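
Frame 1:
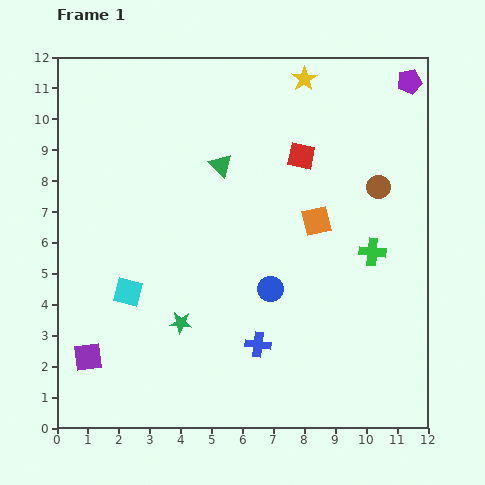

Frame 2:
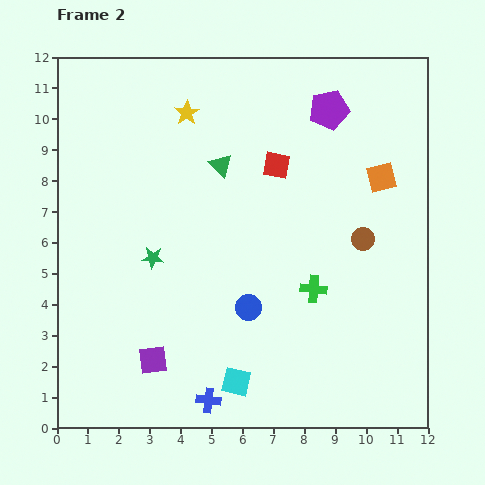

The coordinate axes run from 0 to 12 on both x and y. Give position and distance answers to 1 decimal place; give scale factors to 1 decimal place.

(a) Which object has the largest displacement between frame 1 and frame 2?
the cyan square

(moved 4.5; next 4.0)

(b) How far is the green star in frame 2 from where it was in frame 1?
2.3

The green star moved from (4.0, 3.4) to (3.1, 5.5), a distance of √(0.9² + 2.1²) ≈ 2.3.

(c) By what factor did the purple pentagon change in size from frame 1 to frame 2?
1.6×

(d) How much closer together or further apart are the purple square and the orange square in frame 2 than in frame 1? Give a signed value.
+0.9

Distance in frame 1: 8.6. Distance in frame 2: 9.5.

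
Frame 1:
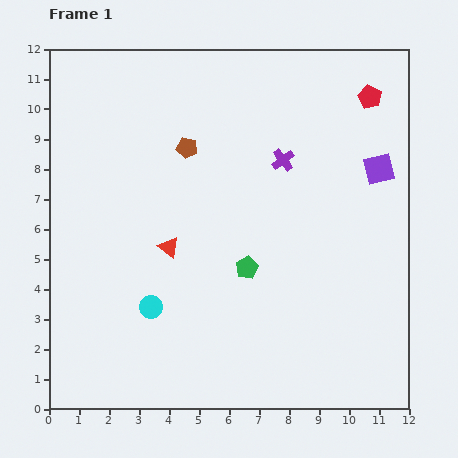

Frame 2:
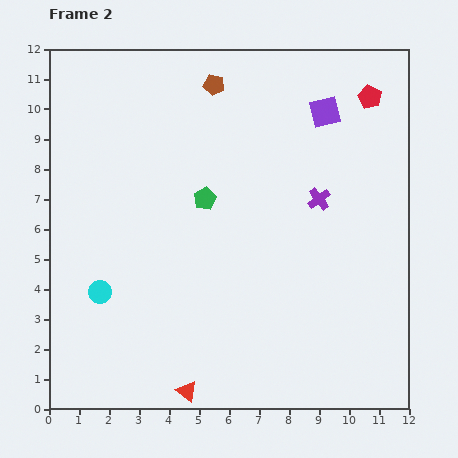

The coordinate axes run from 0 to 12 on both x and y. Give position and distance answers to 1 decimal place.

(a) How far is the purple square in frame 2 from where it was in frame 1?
2.6

The purple square moved from (11.0, 8.0) to (9.2, 9.9), a distance of √(1.8² + 1.9²) ≈ 2.6.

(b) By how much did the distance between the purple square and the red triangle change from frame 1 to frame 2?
+2.9

Distance in frame 1: 7.5. Distance in frame 2: 10.4.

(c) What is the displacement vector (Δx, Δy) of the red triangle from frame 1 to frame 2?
(0.6, -4.8)

The red triangle was at (4.0, 5.4) in frame 1 and (4.6, 0.6) in frame 2.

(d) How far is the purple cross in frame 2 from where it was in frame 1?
1.8

The purple cross moved from (7.8, 8.3) to (9.0, 7.0), a distance of √(1.2² + 1.3²) ≈ 1.8.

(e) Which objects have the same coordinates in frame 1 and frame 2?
the red pentagon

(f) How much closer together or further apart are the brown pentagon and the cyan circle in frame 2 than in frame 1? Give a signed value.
+2.5

Distance in frame 1: 5.4. Distance in frame 2: 7.9.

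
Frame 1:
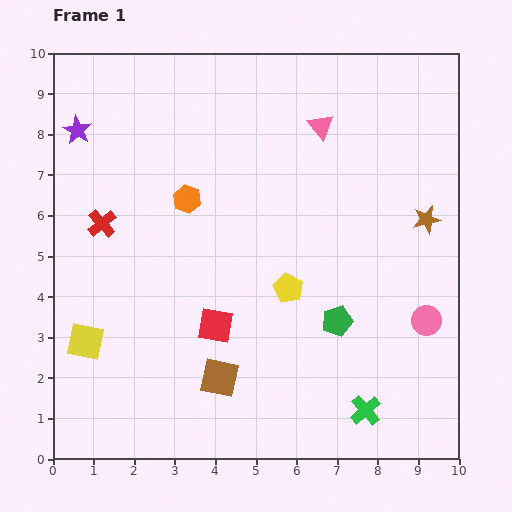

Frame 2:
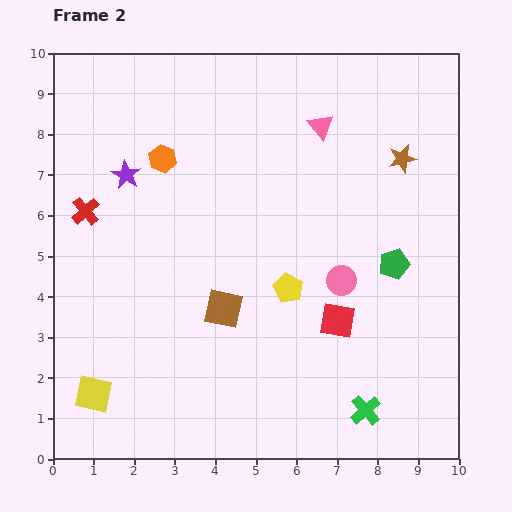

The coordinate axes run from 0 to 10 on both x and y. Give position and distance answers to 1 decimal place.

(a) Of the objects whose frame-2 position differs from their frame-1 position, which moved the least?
the red cross

(moved 0.5)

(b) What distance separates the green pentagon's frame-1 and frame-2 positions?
2.0

The green pentagon moved from (7.0, 3.4) to (8.4, 4.8), a distance of √(1.4² + 1.4²) ≈ 2.0.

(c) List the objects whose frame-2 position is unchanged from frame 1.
the yellow pentagon, the green cross, the pink triangle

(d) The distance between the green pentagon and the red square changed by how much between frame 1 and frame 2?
-1.0

Distance in frame 1: 3.0. Distance in frame 2: 2.0.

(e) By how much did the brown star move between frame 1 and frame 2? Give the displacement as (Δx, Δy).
(-0.6, 1.5)

The brown star was at (9.2, 5.9) in frame 1 and (8.6, 7.4) in frame 2.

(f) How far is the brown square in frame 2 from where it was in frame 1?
1.7

The brown square moved from (4.1, 2.0) to (4.2, 3.7), a distance of √(0.1² + 1.7²) ≈ 1.7.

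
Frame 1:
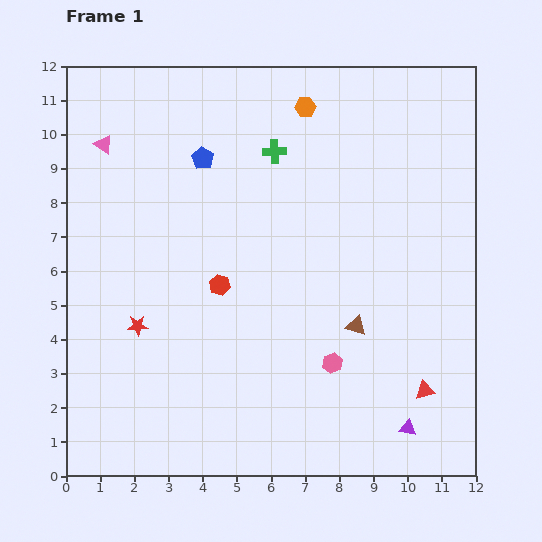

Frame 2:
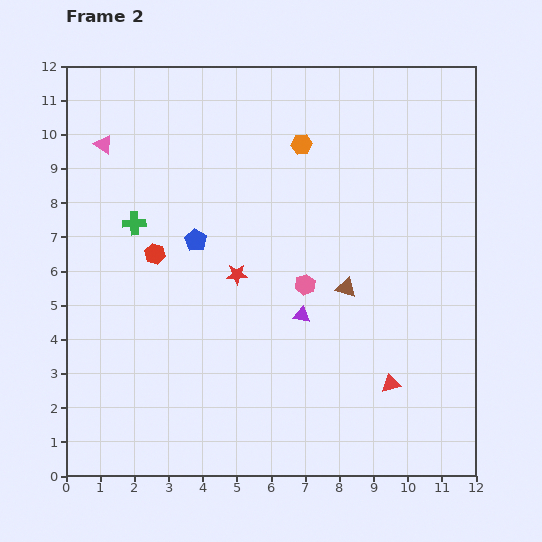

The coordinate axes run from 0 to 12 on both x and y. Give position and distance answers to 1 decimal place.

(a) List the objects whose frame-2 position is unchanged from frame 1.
the pink triangle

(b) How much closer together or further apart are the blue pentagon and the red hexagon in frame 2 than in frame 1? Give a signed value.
-2.4

Distance in frame 1: 3.7. Distance in frame 2: 1.3.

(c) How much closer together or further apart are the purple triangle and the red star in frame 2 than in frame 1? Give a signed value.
-6.3

Distance in frame 1: 8.5. Distance in frame 2: 2.2.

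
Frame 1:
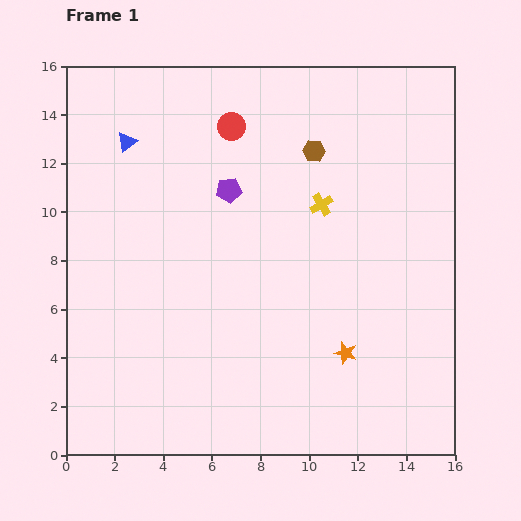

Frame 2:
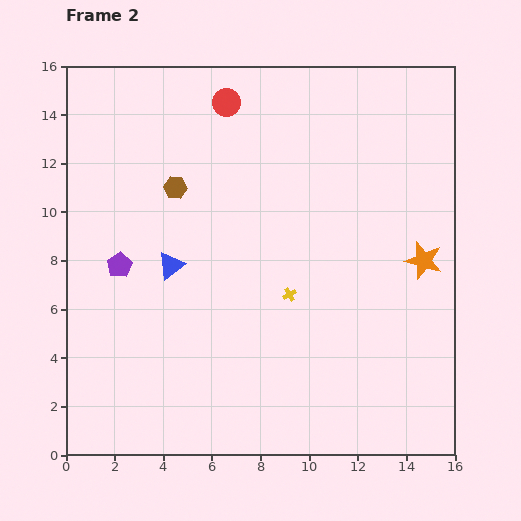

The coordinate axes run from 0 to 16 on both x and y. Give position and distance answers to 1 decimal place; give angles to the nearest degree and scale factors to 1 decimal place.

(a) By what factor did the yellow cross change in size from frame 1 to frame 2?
0.6×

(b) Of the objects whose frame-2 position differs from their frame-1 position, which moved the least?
the red circle

(moved 1.0)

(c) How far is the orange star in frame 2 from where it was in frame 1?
5.0

The orange star moved from (11.5, 4.2) to (14.7, 8.0), a distance of √(3.2² + 3.8²) ≈ 5.0.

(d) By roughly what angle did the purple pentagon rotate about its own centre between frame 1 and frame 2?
24° counter-clockwise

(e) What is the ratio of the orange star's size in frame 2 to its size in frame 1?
1.7×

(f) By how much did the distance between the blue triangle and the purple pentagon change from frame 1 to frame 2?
-2.6

Distance in frame 1: 4.7. Distance in frame 2: 2.1.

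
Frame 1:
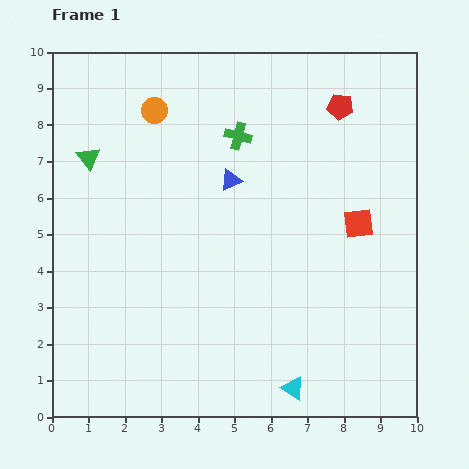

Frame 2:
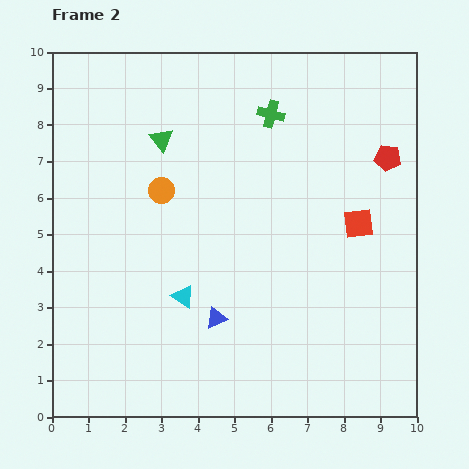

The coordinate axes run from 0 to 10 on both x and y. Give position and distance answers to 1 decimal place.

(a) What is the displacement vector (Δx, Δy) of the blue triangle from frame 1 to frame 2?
(-0.4, -3.8)

The blue triangle was at (4.9, 6.5) in frame 1 and (4.5, 2.7) in frame 2.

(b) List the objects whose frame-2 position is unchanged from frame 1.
the red square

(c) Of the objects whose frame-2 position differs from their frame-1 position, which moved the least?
the green cross

(moved 1.1)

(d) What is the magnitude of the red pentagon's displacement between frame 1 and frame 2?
1.9

The red pentagon moved from (7.9, 8.5) to (9.2, 7.1), a distance of √(1.3² + 1.4²) ≈ 1.9.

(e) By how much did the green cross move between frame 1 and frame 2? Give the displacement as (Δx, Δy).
(0.9, 0.6)

The green cross was at (5.1, 7.7) in frame 1 and (6.0, 8.3) in frame 2.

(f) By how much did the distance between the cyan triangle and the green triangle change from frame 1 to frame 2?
-4.1

Distance in frame 1: 8.4. Distance in frame 2: 4.3.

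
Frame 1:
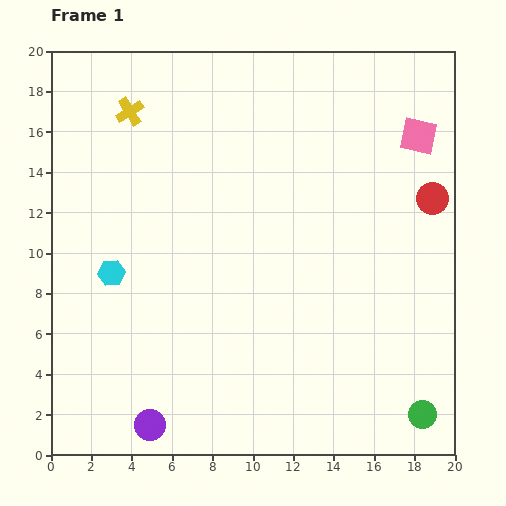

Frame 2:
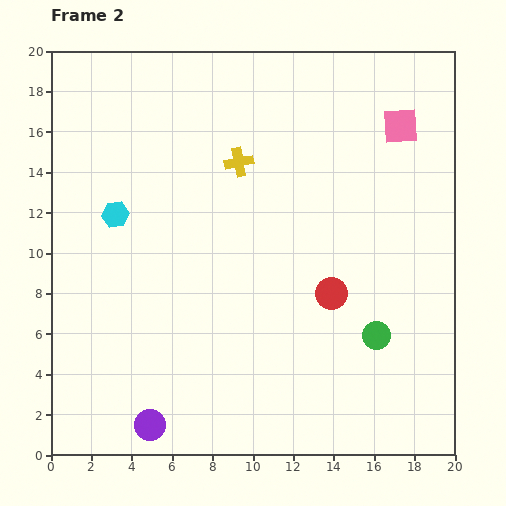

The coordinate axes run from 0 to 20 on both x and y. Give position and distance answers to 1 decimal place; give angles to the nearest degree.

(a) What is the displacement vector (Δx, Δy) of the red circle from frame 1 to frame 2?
(-5.0, -4.7)

The red circle was at (18.9, 12.7) in frame 1 and (13.9, 8.0) in frame 2.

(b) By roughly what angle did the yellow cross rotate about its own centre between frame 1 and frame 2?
21° clockwise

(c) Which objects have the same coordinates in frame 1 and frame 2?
the purple circle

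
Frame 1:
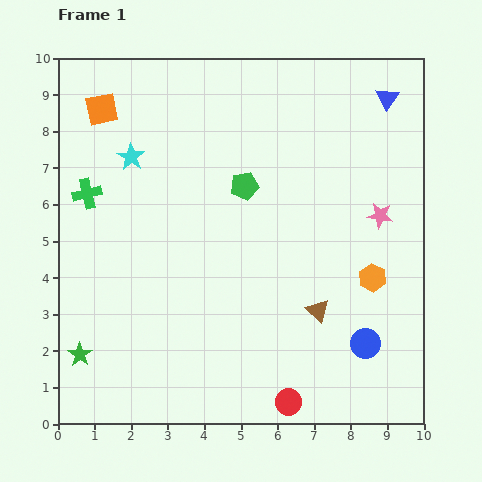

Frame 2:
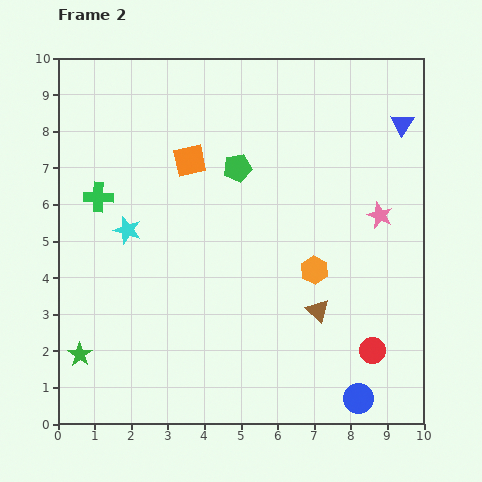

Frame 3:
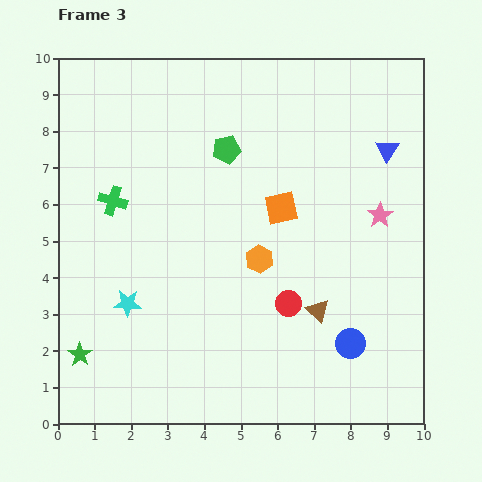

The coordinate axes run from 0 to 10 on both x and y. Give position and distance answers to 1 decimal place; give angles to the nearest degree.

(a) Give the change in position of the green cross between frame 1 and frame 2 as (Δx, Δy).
(0.3, -0.1)

The green cross was at (0.8, 6.3) in frame 1 and (1.1, 6.2) in frame 2.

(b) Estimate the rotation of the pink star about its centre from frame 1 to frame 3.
31° clockwise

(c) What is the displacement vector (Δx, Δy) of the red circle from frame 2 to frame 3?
(-2.3, 1.3)

The red circle was at (8.6, 2.0) in frame 2 and (6.3, 3.3) in frame 3.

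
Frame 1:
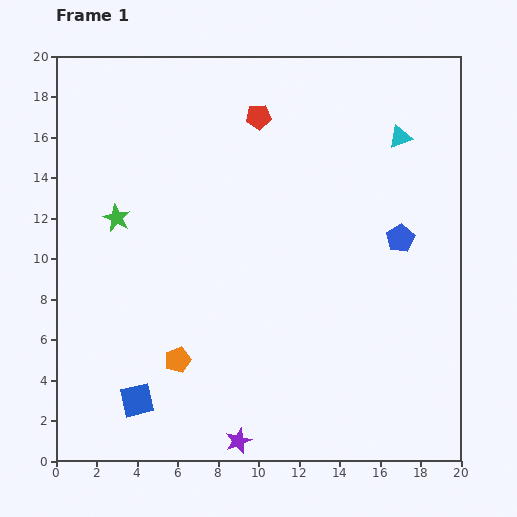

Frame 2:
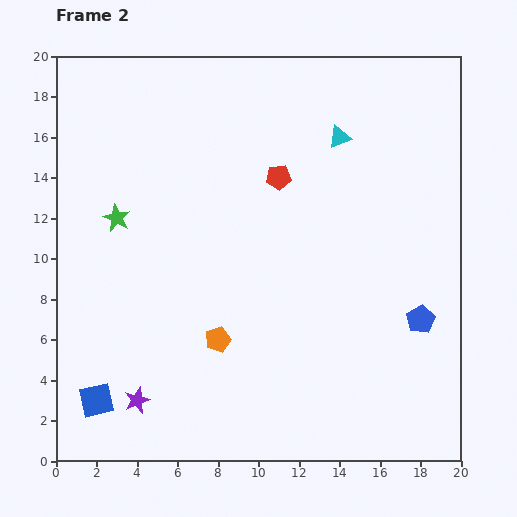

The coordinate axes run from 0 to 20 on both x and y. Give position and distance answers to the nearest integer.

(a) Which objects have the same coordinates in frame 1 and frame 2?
the green star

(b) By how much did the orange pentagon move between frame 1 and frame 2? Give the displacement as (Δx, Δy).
(2, 1)

The orange pentagon was at (6, 5) in frame 1 and (8, 6) in frame 2.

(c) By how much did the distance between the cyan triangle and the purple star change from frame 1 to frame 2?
-1

Distance in frame 1: 17. Distance in frame 2: 16.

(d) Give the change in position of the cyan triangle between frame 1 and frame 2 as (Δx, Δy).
(-3, 0)

The cyan triangle was at (17, 16) in frame 1 and (14, 16) in frame 2.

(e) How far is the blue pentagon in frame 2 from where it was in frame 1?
4

The blue pentagon moved from (17, 11) to (18, 7), a distance of √(1² + 4²) ≈ 4.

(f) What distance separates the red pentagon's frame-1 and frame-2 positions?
3

The red pentagon moved from (10, 17) to (11, 14), a distance of √(1² + 3²) ≈ 3.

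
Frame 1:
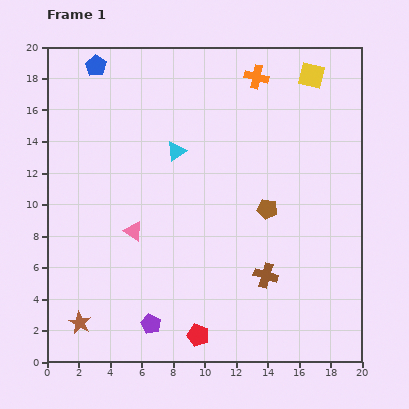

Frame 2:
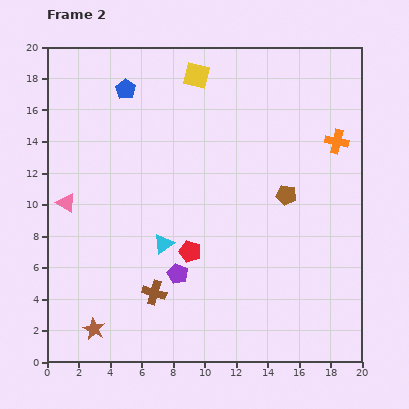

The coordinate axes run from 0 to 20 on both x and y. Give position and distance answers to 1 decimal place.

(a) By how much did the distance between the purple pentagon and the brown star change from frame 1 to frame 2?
+1.9

Distance in frame 1: 4.5. Distance in frame 2: 6.4.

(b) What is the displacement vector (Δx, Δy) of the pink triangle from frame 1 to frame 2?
(-4.3, 1.8)

The pink triangle was at (5.5, 8.3) in frame 1 and (1.2, 10.1) in frame 2.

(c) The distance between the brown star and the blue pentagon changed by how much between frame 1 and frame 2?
-1.0

Distance in frame 1: 16.3. Distance in frame 2: 15.3.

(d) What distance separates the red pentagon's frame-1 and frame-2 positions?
5.3

The red pentagon moved from (9.6, 1.7) to (9.1, 7.0), a distance of √(0.5² + 5.3²) ≈ 5.3.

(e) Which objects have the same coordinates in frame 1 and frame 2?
none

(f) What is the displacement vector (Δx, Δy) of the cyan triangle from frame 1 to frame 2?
(-0.8, -5.9)

The cyan triangle was at (8.2, 13.4) in frame 1 and (7.4, 7.5) in frame 2.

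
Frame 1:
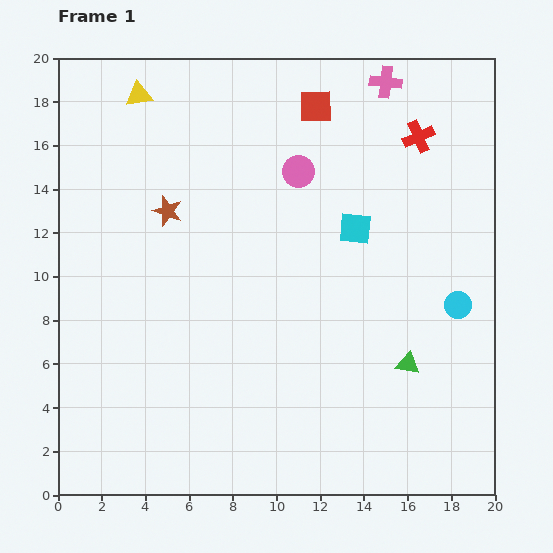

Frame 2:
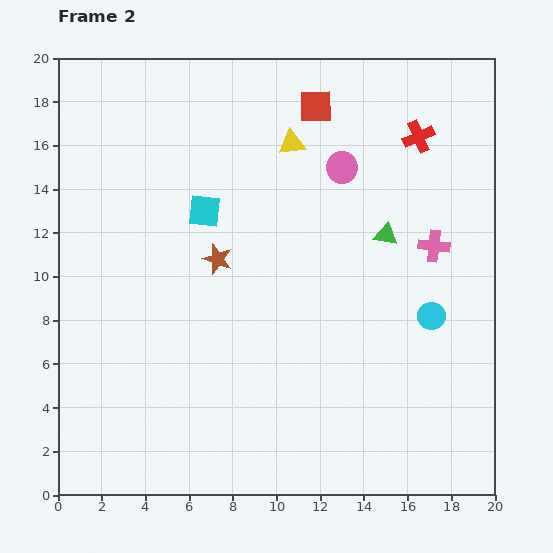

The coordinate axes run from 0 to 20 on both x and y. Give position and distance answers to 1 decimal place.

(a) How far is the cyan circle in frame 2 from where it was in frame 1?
1.3

The cyan circle moved from (18.3, 8.7) to (17.1, 8.2), a distance of √(1.2² + 0.5²) ≈ 1.3.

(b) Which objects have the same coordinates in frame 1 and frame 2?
the red cross, the red square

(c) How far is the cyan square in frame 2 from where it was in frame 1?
6.9

The cyan square moved from (13.6, 12.2) to (6.7, 13.0), a distance of √(6.9² + 0.8²) ≈ 6.9.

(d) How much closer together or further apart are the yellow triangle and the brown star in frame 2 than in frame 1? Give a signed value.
+0.8

Distance in frame 1: 5.5. Distance in frame 2: 6.3.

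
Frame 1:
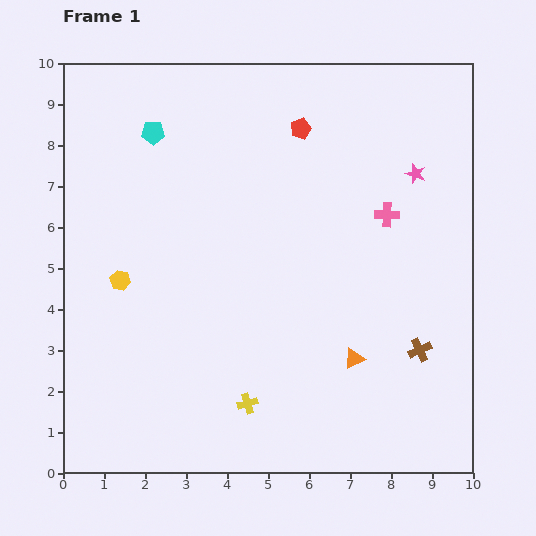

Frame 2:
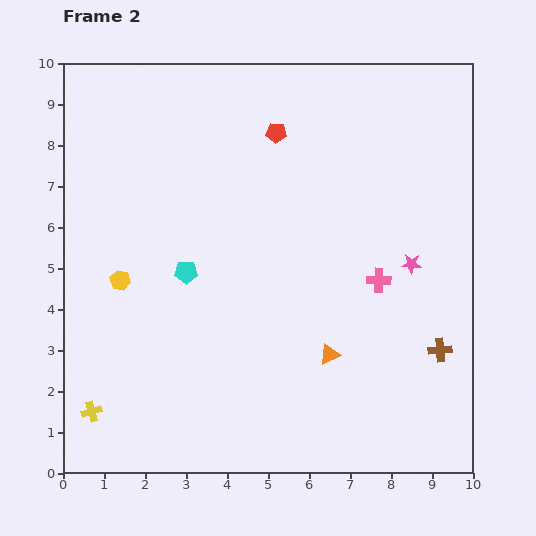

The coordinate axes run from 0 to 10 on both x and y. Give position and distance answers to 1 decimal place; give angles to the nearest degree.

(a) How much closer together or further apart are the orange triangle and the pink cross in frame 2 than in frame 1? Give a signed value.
-1.4

Distance in frame 1: 3.6. Distance in frame 2: 2.2.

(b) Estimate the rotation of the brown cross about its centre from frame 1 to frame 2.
19° clockwise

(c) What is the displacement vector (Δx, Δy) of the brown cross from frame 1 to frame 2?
(0.5, 0.0)

The brown cross was at (8.7, 3.0) in frame 1 and (9.2, 3.0) in frame 2.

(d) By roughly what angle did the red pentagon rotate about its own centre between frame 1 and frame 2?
25° clockwise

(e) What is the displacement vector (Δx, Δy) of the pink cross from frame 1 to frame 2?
(-0.2, -1.6)

The pink cross was at (7.9, 6.3) in frame 1 and (7.7, 4.7) in frame 2.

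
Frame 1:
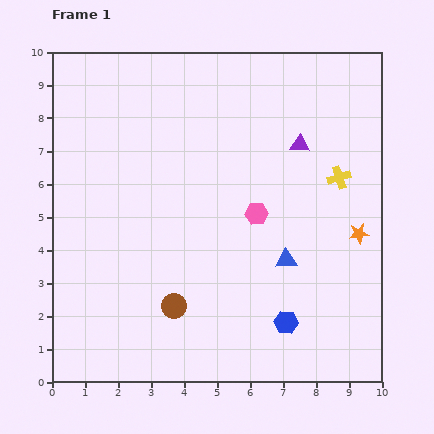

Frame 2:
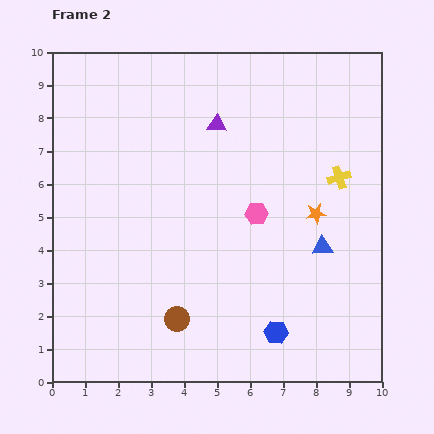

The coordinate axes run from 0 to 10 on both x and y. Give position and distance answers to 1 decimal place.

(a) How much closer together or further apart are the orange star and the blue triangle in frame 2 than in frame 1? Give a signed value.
-1.3

Distance in frame 1: 2.3. Distance in frame 2: 1.0.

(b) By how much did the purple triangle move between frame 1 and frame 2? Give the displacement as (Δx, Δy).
(-2.5, 0.6)

The purple triangle was at (7.5, 7.2) in frame 1 and (5.0, 7.8) in frame 2.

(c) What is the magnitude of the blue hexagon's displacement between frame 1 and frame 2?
0.4

The blue hexagon moved from (7.1, 1.8) to (6.8, 1.5), a distance of √(0.3² + 0.3²) ≈ 0.4.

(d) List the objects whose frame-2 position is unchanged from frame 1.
the yellow cross, the pink hexagon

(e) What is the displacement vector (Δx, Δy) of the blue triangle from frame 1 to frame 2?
(1.1, 0.4)

The blue triangle was at (7.1, 3.7) in frame 1 and (8.2, 4.1) in frame 2.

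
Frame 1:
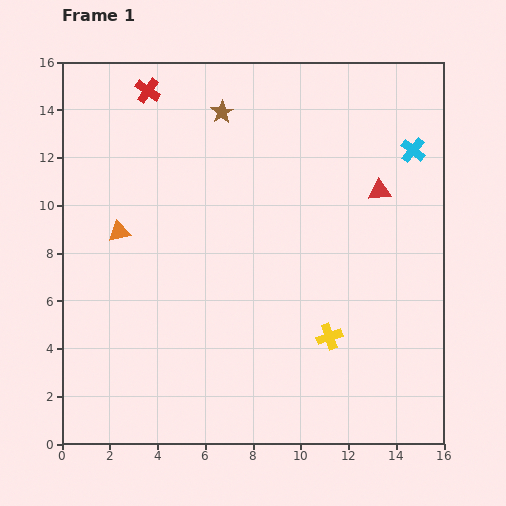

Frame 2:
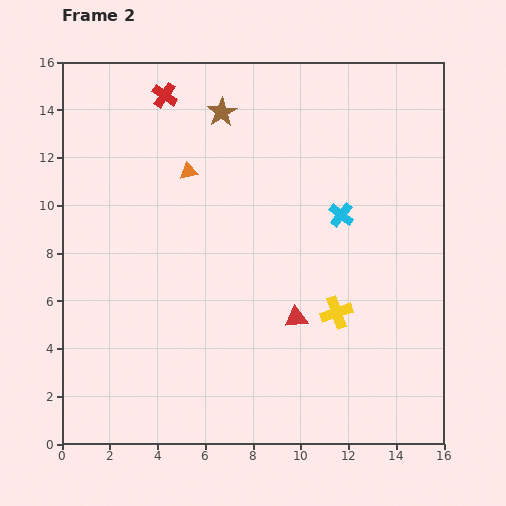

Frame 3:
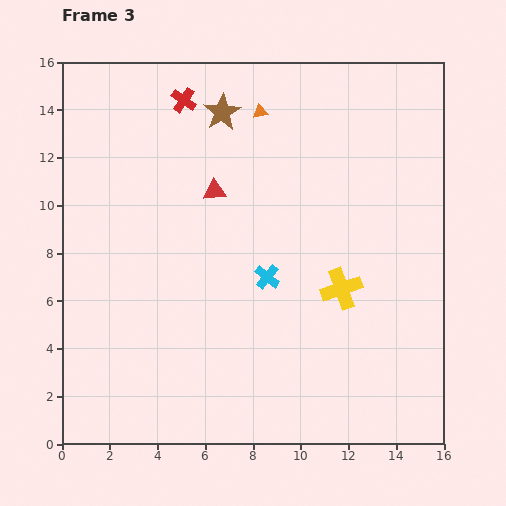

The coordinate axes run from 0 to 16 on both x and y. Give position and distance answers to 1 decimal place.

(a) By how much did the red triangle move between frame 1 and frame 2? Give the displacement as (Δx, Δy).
(-3.5, -5.3)

The red triangle was at (13.3, 10.6) in frame 1 and (9.8, 5.3) in frame 2.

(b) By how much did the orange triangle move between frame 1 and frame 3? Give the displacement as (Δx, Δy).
(5.9, 5.0)

The orange triangle was at (2.4, 8.9) in frame 1 and (8.3, 13.9) in frame 3.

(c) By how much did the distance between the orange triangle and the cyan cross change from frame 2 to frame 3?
+0.3

Distance in frame 2: 6.6. Distance in frame 3: 6.9.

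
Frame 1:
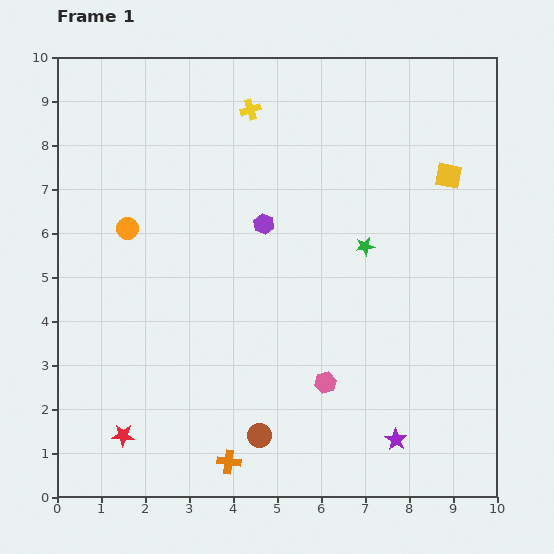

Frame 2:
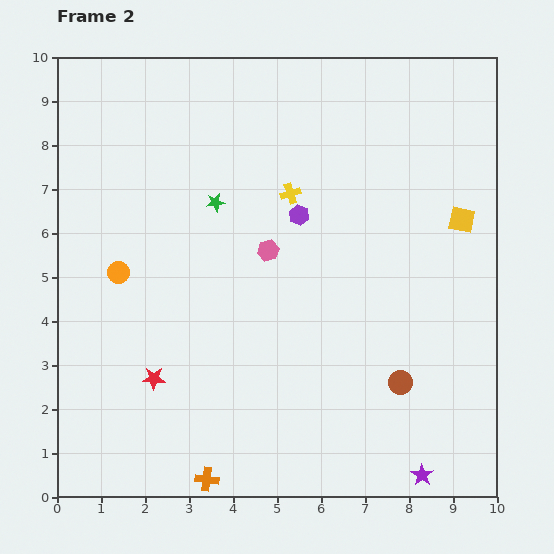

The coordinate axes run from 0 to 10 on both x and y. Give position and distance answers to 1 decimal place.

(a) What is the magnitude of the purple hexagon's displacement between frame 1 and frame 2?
0.8

The purple hexagon moved from (4.7, 6.2) to (5.5, 6.4), a distance of √(0.8² + 0.2²) ≈ 0.8.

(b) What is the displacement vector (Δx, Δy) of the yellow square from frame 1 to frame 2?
(0.3, -1.0)

The yellow square was at (8.9, 7.3) in frame 1 and (9.2, 6.3) in frame 2.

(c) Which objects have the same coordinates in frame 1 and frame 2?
none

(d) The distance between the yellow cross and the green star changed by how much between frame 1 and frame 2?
-2.3

Distance in frame 1: 4.0. Distance in frame 2: 1.7.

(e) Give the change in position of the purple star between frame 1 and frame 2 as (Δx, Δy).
(0.6, -0.8)

The purple star was at (7.7, 1.3) in frame 1 and (8.3, 0.5) in frame 2.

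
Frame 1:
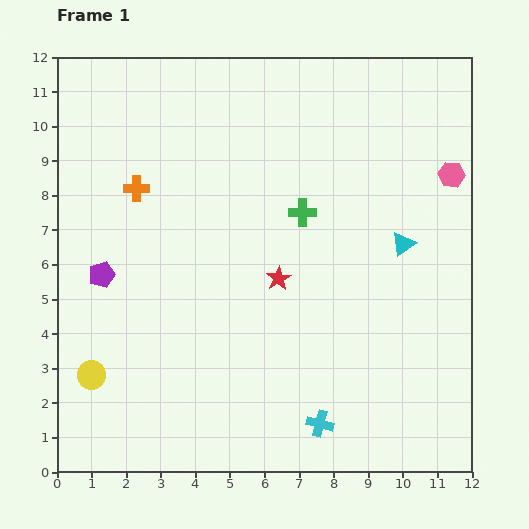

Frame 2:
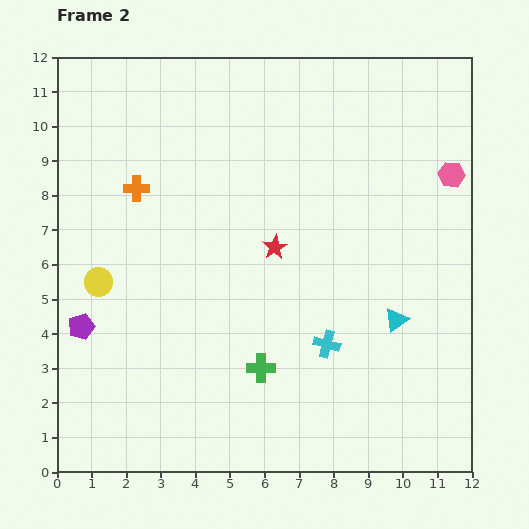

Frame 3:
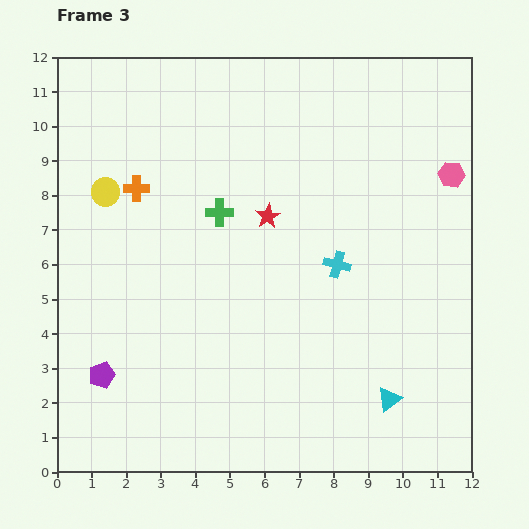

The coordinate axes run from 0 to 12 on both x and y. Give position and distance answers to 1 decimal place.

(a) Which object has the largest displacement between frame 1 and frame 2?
the green cross

(moved 4.7; next 2.7)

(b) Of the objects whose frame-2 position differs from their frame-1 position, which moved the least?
the red star

(moved 0.9)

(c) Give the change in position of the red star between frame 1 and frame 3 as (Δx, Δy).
(-0.3, 1.8)

The red star was at (6.4, 5.6) in frame 1 and (6.1, 7.4) in frame 3.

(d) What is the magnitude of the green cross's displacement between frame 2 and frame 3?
4.7

The green cross moved from (5.9, 3.0) to (4.7, 7.5), a distance of √(1.2² + 4.5²) ≈ 4.7.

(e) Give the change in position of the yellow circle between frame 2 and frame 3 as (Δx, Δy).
(0.2, 2.6)

The yellow circle was at (1.2, 5.5) in frame 2 and (1.4, 8.1) in frame 3.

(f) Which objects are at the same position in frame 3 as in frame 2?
the pink hexagon, the orange cross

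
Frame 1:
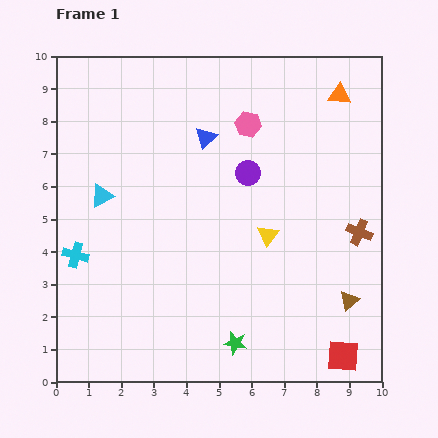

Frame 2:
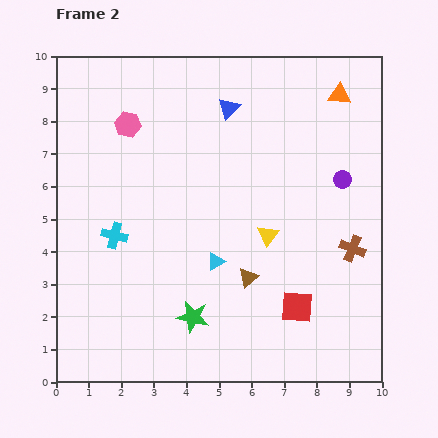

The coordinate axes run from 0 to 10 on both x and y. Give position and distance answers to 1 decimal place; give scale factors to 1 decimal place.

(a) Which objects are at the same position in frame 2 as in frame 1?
the yellow triangle, the orange triangle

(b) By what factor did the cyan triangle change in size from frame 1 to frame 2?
0.7×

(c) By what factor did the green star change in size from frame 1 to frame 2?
1.4×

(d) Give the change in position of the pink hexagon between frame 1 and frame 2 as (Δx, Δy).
(-3.7, 0.0)

The pink hexagon was at (5.9, 7.9) in frame 1 and (2.2, 7.9) in frame 2.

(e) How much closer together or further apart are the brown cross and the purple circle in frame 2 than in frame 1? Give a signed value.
-1.7

Distance in frame 1: 3.8. Distance in frame 2: 2.1.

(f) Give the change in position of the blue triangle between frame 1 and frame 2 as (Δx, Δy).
(0.7, 0.9)

The blue triangle was at (4.6, 7.5) in frame 1 and (5.3, 8.4) in frame 2.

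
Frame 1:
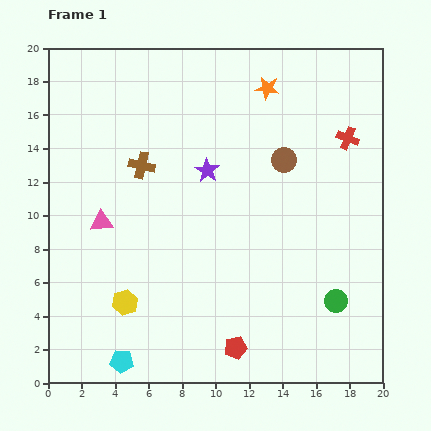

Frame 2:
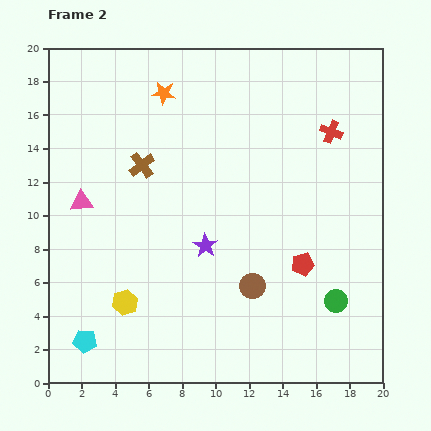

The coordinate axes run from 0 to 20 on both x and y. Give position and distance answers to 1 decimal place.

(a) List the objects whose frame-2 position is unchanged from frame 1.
the green circle, the brown cross, the yellow hexagon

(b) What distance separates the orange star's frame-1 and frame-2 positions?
6.2

The orange star moved from (13.1, 17.6) to (6.9, 17.3), a distance of √(6.2² + 0.3²) ≈ 6.2.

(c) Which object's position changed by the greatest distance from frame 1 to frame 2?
the brown circle

(moved 7.7; next 6.4)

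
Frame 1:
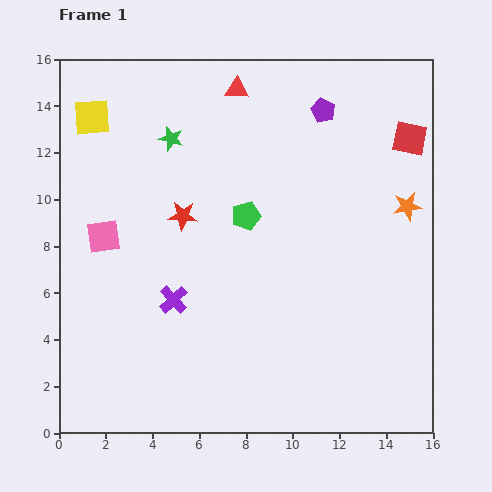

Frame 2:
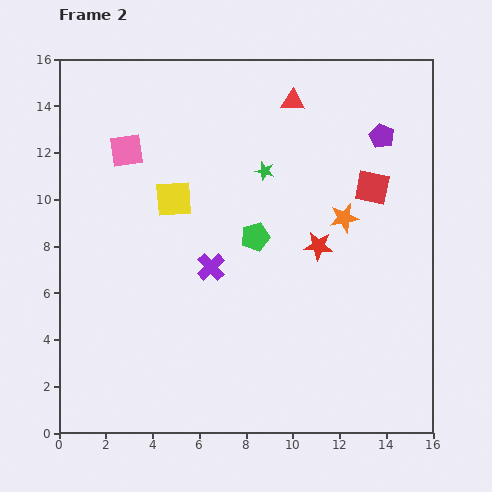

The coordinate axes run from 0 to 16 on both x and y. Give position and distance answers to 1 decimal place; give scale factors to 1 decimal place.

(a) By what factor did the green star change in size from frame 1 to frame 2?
0.8×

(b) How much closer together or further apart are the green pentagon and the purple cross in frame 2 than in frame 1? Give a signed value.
-2.5

Distance in frame 1: 4.8. Distance in frame 2: 2.3.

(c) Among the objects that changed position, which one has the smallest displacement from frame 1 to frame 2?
the green pentagon

(moved 1.0)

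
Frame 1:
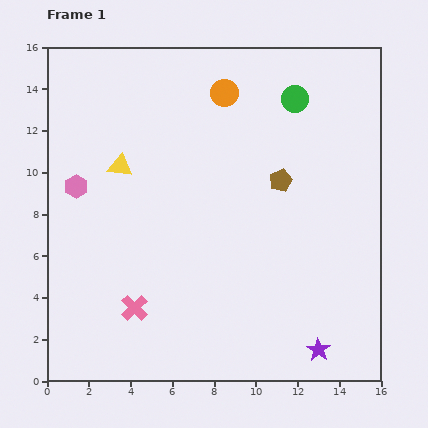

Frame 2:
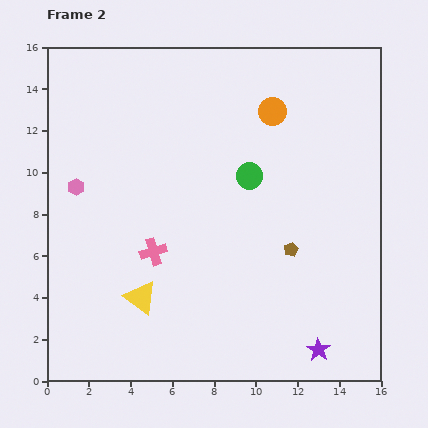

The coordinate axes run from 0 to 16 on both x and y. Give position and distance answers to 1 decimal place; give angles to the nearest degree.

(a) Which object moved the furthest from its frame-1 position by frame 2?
the yellow triangle

(moved 6.4; next 4.3)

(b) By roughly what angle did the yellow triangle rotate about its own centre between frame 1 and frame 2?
28° clockwise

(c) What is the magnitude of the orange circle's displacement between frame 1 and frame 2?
2.5

The orange circle moved from (8.5, 13.8) to (10.8, 12.9), a distance of √(2.3² + 0.9²) ≈ 2.5.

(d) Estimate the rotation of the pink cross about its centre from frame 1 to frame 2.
28° clockwise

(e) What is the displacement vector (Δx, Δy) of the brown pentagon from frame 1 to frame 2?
(0.5, -3.3)

The brown pentagon was at (11.2, 9.6) in frame 1 and (11.7, 6.3) in frame 2.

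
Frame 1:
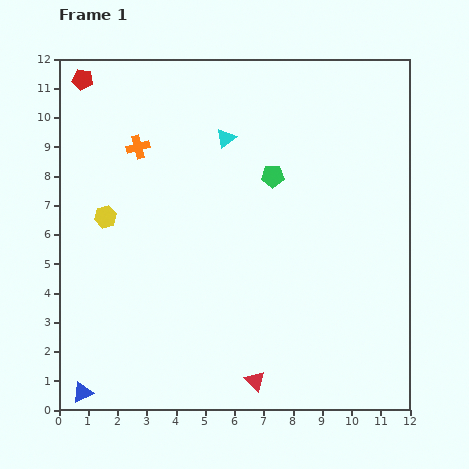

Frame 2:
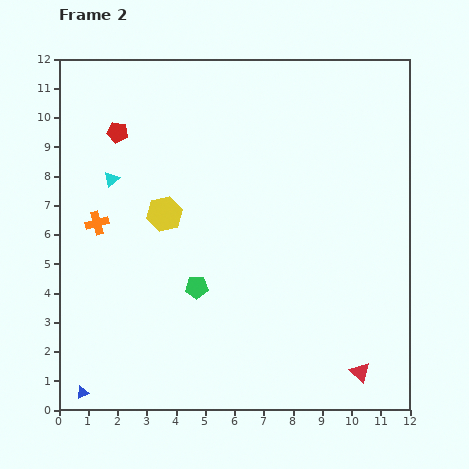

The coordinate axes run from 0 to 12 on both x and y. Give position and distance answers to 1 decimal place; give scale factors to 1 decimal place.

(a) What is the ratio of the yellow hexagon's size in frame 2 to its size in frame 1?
1.6×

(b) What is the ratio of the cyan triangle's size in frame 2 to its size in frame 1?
0.8×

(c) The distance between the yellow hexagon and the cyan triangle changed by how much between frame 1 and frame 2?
-2.7

Distance in frame 1: 4.9. Distance in frame 2: 2.2.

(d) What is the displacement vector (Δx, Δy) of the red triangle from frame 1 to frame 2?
(3.6, 0.3)

The red triangle was at (6.7, 1.0) in frame 1 and (10.3, 1.3) in frame 2.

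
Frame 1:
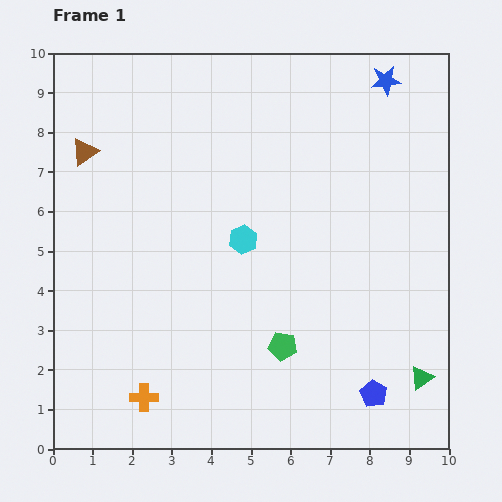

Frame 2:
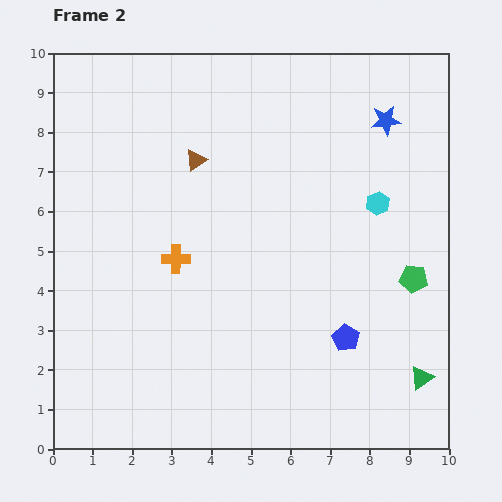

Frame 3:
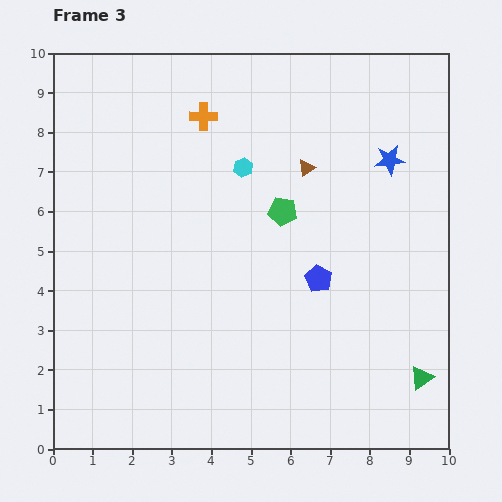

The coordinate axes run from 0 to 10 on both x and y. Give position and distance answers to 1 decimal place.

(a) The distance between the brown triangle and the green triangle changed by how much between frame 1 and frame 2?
-2.3

Distance in frame 1: 10.2. Distance in frame 2: 7.9.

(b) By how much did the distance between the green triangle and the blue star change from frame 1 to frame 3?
-2.0

Distance in frame 1: 7.6. Distance in frame 3: 5.6.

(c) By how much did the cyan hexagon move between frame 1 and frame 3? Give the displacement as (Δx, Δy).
(0.0, 1.8)

The cyan hexagon was at (4.8, 5.3) in frame 1 and (4.8, 7.1) in frame 3.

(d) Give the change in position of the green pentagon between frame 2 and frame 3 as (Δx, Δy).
(-3.3, 1.7)

The green pentagon was at (9.1, 4.3) in frame 2 and (5.8, 6.0) in frame 3.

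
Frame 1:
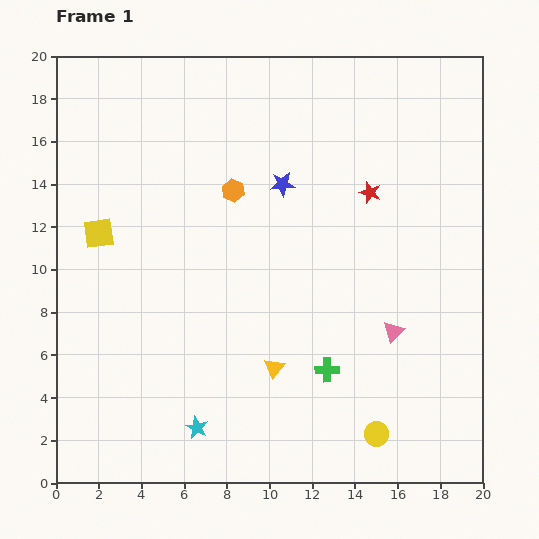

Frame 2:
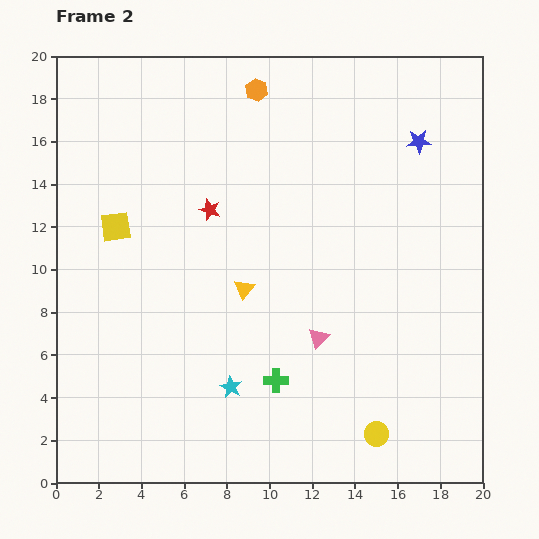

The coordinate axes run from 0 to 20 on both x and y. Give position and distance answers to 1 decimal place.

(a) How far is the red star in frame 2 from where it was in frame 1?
7.5

The red star moved from (14.7, 13.6) to (7.2, 12.8), a distance of √(7.5² + 0.8²) ≈ 7.5.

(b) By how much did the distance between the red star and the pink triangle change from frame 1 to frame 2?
+1.3

Distance in frame 1: 6.6. Distance in frame 2: 7.9.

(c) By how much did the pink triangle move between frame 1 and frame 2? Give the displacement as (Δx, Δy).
(-3.5, -0.3)

The pink triangle was at (15.8, 7.1) in frame 1 and (12.3, 6.8) in frame 2.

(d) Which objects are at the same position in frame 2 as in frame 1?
the yellow circle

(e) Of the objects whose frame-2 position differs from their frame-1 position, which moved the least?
the yellow square

(moved 0.9)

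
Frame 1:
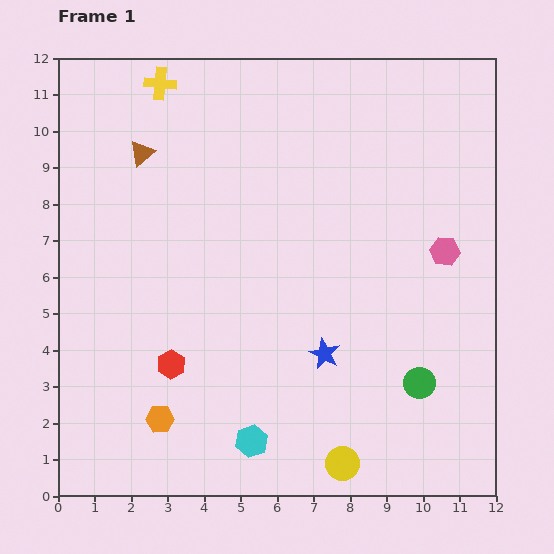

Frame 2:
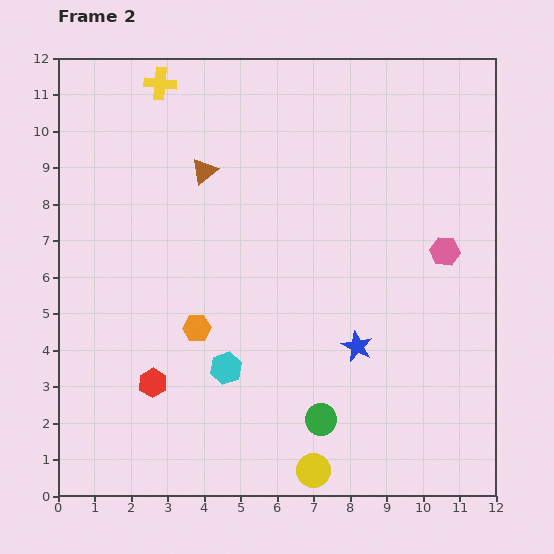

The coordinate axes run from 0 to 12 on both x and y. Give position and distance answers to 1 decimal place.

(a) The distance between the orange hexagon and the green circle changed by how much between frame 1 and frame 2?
-3.0

Distance in frame 1: 7.2. Distance in frame 2: 4.2.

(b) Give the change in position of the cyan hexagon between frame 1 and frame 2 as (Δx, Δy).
(-0.7, 2.0)

The cyan hexagon was at (5.3, 1.5) in frame 1 and (4.6, 3.5) in frame 2.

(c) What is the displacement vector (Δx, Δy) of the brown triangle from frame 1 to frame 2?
(1.7, -0.5)

The brown triangle was at (2.3, 9.4) in frame 1 and (4.0, 8.9) in frame 2.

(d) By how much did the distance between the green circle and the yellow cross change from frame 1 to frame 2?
-0.6

Distance in frame 1: 10.8. Distance in frame 2: 10.2.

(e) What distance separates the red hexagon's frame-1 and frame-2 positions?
0.7

The red hexagon moved from (3.1, 3.6) to (2.6, 3.1), a distance of √(0.5² + 0.5²) ≈ 0.7.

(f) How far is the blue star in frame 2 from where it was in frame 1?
0.9

The blue star moved from (7.3, 3.9) to (8.2, 4.1), a distance of √(0.9² + 0.2²) ≈ 0.9.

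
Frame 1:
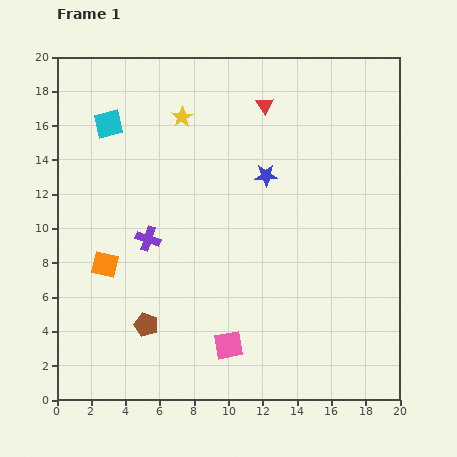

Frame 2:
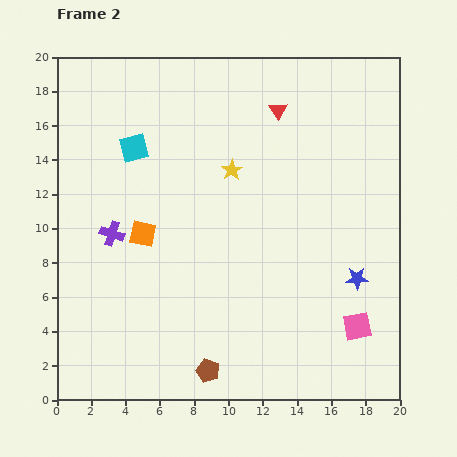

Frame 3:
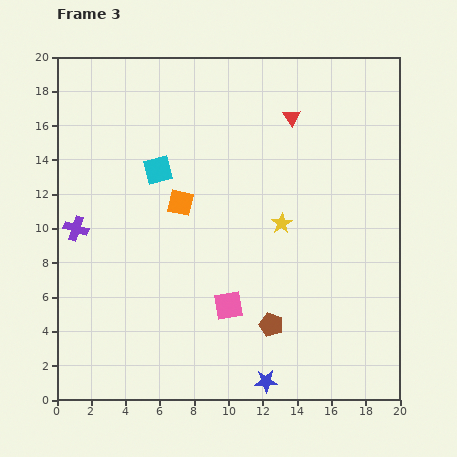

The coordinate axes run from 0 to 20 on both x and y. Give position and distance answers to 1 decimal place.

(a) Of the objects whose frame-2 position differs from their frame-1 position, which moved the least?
the red triangle

(moved 0.9)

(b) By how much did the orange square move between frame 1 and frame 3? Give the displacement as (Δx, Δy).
(4.4, 3.6)

The orange square was at (2.8, 7.9) in frame 1 and (7.2, 11.5) in frame 3.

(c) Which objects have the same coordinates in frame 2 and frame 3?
none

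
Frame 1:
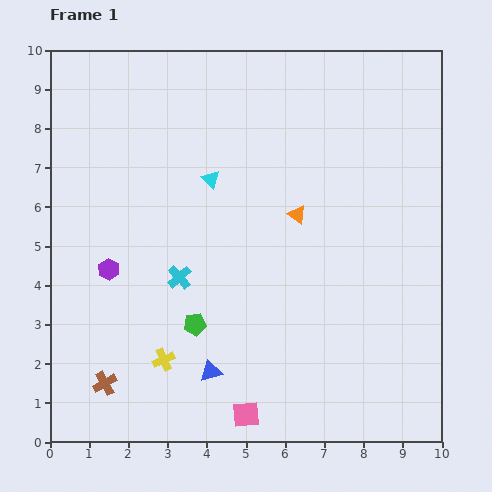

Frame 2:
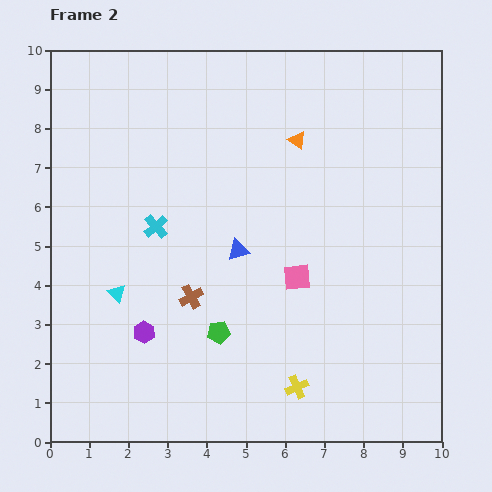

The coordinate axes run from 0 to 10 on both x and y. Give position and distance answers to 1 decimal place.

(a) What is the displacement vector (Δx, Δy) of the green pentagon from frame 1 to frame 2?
(0.6, -0.2)

The green pentagon was at (3.7, 3.0) in frame 1 and (4.3, 2.8) in frame 2.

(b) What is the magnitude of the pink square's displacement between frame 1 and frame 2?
3.7

The pink square moved from (5.0, 0.7) to (6.3, 4.2), a distance of √(1.3² + 3.5²) ≈ 3.7.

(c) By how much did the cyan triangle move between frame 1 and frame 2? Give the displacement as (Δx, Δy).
(-2.4, -2.9)

The cyan triangle was at (4.1, 6.7) in frame 1 and (1.7, 3.8) in frame 2.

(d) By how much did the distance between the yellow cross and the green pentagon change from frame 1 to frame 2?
+1.2

Distance in frame 1: 1.2. Distance in frame 2: 2.4.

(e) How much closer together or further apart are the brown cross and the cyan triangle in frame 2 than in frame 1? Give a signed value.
-4.0

Distance in frame 1: 5.9. Distance in frame 2: 1.9.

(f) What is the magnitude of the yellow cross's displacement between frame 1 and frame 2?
3.5

The yellow cross moved from (2.9, 2.1) to (6.3, 1.4), a distance of √(3.4² + 0.7²) ≈ 3.5.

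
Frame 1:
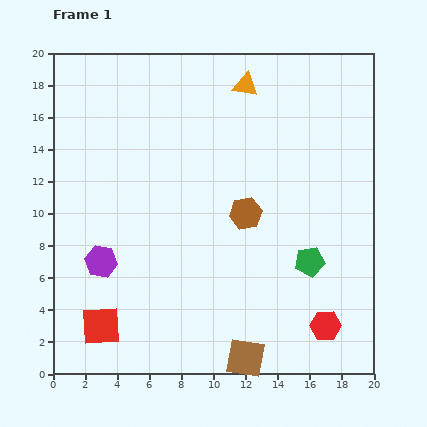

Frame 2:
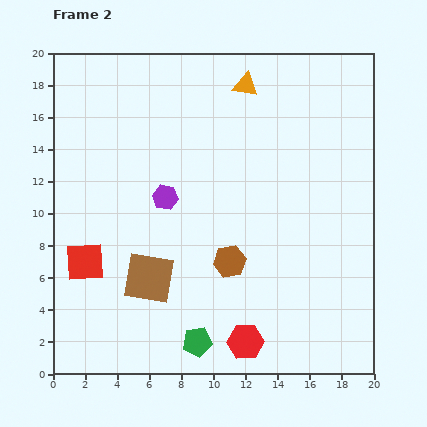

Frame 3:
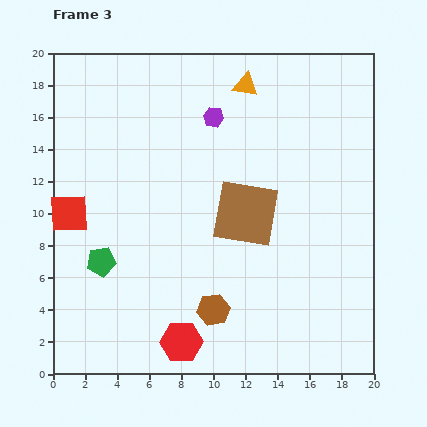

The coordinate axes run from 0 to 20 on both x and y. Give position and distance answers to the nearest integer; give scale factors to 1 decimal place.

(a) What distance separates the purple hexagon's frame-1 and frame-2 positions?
6

The purple hexagon moved from (3, 7) to (7, 11), a distance of √(4² + 4²) ≈ 6.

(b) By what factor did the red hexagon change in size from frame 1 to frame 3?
1.4×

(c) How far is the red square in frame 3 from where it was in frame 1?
7

The red square moved from (3, 3) to (1, 10), a distance of √(2² + 7²) ≈ 7.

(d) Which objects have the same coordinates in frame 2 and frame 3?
the orange triangle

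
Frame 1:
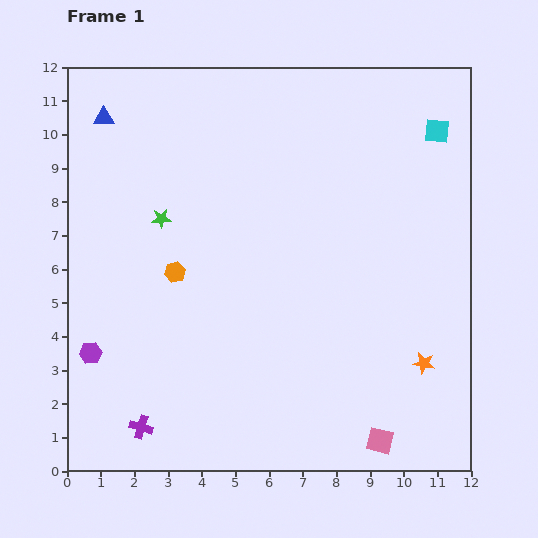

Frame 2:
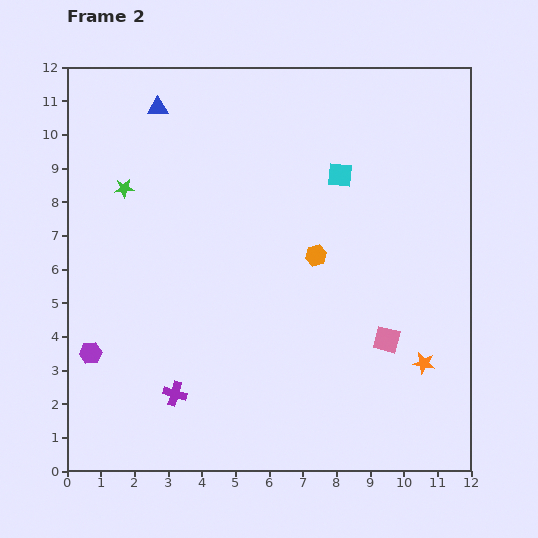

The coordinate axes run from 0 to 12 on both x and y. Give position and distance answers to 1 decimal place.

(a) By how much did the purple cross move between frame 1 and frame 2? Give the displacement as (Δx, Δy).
(1.0, 1.0)

The purple cross was at (2.2, 1.3) in frame 1 and (3.2, 2.3) in frame 2.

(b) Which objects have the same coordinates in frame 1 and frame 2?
the orange star, the purple hexagon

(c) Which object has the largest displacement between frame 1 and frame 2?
the orange hexagon

(moved 4.2; next 3.2)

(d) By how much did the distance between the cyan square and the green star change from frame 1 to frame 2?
-2.2

Distance in frame 1: 8.6. Distance in frame 2: 6.4.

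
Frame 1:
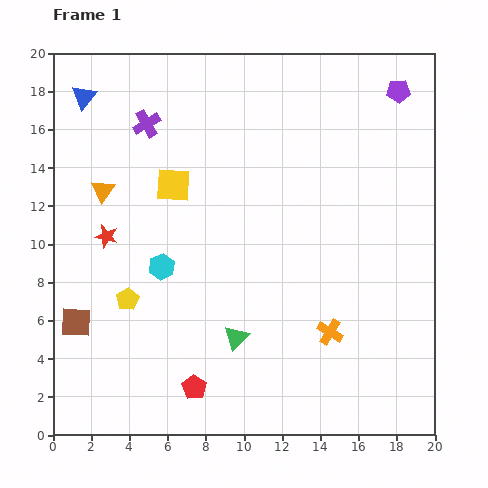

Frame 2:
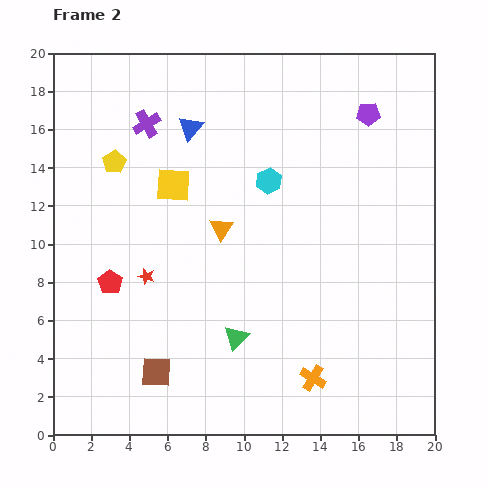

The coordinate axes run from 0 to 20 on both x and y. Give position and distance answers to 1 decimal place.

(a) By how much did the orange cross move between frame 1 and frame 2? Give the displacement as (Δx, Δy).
(-0.9, -2.4)

The orange cross was at (14.5, 5.4) in frame 1 and (13.6, 3.0) in frame 2.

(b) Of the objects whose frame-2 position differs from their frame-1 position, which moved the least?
the purple pentagon

(moved 2.0)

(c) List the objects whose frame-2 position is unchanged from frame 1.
the green triangle, the yellow square, the purple cross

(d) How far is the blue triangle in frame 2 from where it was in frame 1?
5.8

The blue triangle moved from (1.6, 17.7) to (7.2, 16.1), a distance of √(5.6² + 1.6²) ≈ 5.8.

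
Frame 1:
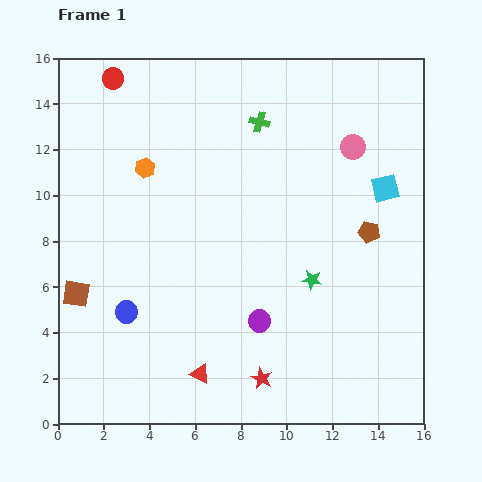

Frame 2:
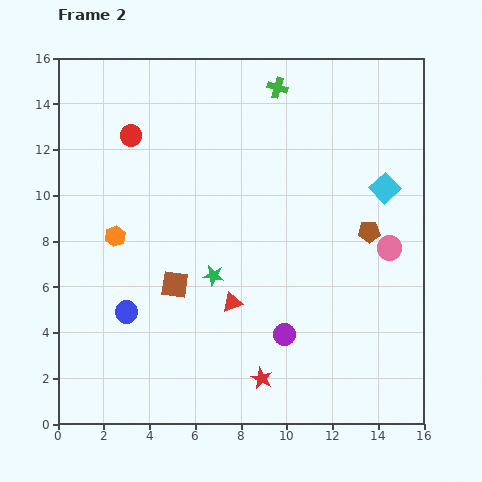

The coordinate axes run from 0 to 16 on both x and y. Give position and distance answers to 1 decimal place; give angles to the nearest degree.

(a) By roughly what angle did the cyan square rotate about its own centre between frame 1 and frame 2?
29° counter-clockwise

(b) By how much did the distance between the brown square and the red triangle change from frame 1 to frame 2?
-3.8

Distance in frame 1: 6.4. Distance in frame 2: 2.6.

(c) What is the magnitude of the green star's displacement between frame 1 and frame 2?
4.3

The green star moved from (11.1, 6.3) to (6.8, 6.5), a distance of √(4.3² + 0.2²) ≈ 4.3.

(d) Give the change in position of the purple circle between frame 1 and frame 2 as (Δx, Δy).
(1.1, -0.6)

The purple circle was at (8.8, 4.5) in frame 1 and (9.9, 3.9) in frame 2.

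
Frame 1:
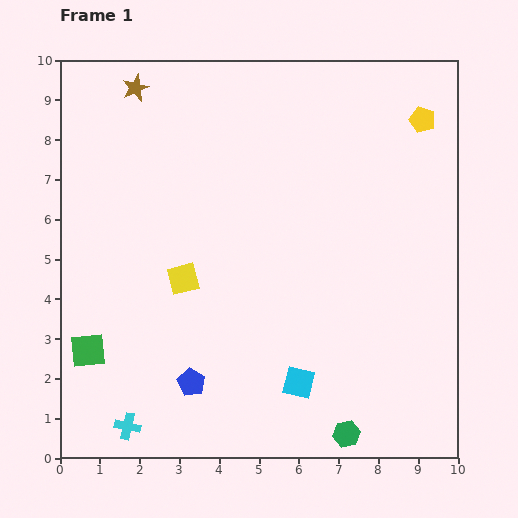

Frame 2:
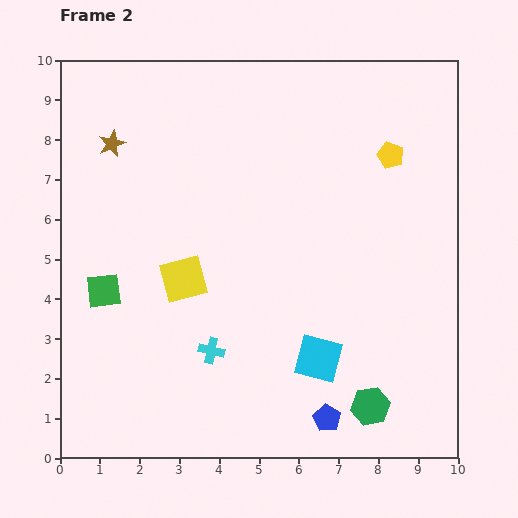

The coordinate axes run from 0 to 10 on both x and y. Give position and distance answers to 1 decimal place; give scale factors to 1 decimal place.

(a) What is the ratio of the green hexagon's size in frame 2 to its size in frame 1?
1.4×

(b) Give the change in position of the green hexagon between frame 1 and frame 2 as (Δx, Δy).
(0.6, 0.7)

The green hexagon was at (7.2, 0.6) in frame 1 and (7.8, 1.3) in frame 2.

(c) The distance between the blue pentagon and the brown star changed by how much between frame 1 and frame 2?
+1.3

Distance in frame 1: 7.5. Distance in frame 2: 8.8.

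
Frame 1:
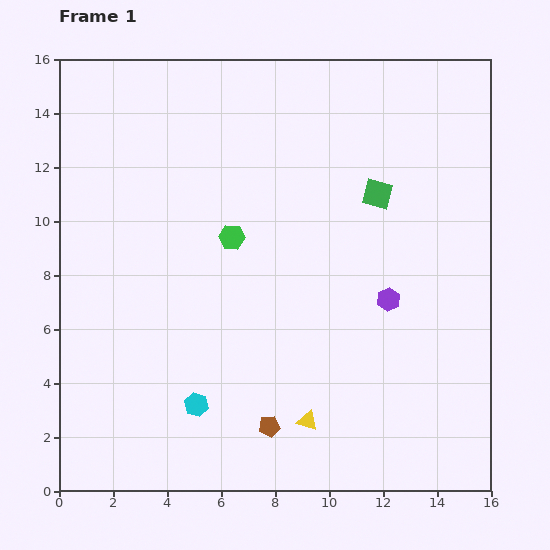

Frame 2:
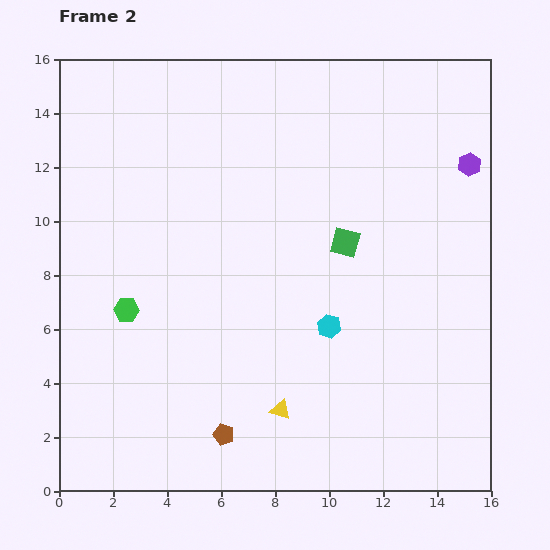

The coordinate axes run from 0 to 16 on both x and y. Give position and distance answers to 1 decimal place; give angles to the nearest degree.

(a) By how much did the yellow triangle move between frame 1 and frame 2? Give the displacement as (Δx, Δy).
(-1.0, 0.4)

The yellow triangle was at (9.2, 2.6) in frame 1 and (8.2, 3.0) in frame 2.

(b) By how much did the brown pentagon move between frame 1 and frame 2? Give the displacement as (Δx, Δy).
(-1.7, -0.3)

The brown pentagon was at (7.8, 2.4) in frame 1 and (6.1, 2.1) in frame 2.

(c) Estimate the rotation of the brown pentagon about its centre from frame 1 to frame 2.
26° clockwise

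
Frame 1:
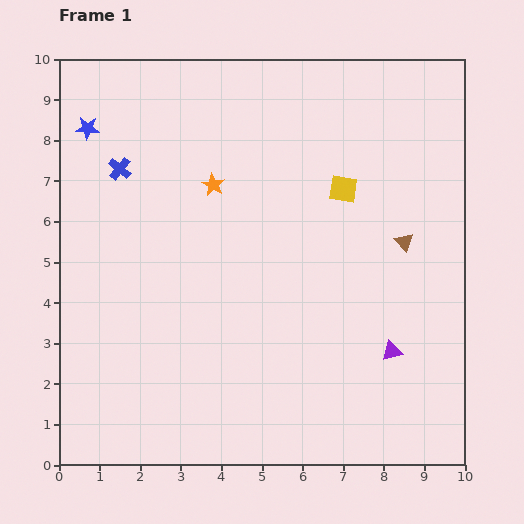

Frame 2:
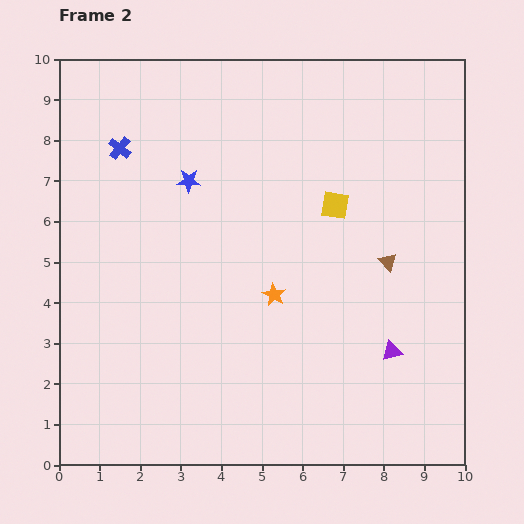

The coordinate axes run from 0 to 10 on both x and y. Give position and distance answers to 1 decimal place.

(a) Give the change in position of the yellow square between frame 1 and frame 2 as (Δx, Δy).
(-0.2, -0.4)

The yellow square was at (7.0, 6.8) in frame 1 and (6.8, 6.4) in frame 2.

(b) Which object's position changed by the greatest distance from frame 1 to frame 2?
the orange star

(moved 3.1; next 2.8)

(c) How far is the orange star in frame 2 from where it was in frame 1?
3.1

The orange star moved from (3.8, 6.9) to (5.3, 4.2), a distance of √(1.5² + 2.7²) ≈ 3.1.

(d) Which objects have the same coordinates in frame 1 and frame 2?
the purple triangle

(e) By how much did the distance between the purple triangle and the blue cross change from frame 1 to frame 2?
+0.3

Distance in frame 1: 8.1. Distance in frame 2: 8.4.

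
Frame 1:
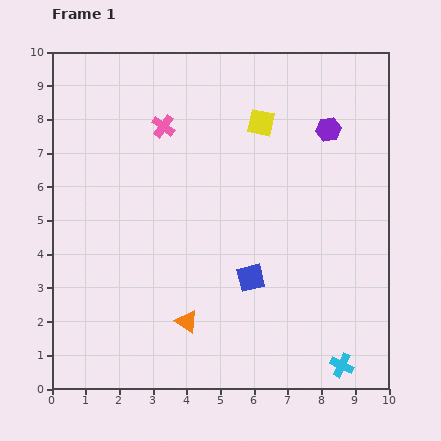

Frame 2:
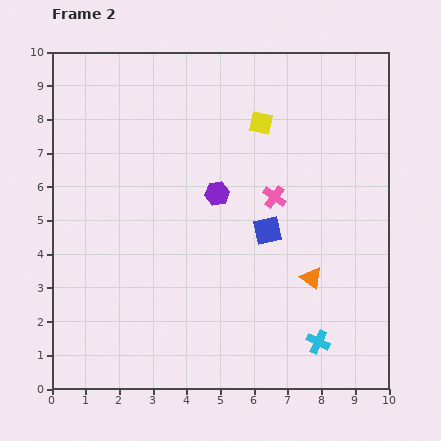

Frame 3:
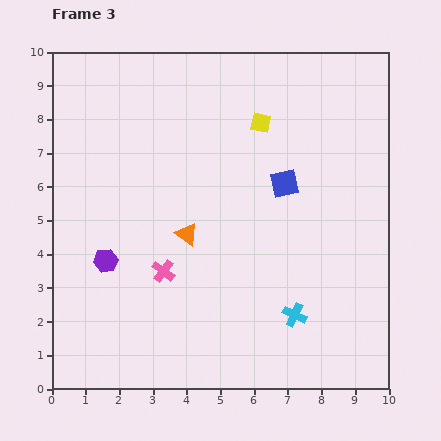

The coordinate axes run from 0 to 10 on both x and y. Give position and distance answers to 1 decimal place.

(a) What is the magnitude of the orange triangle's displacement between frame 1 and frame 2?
3.9

The orange triangle moved from (4.0, 2.0) to (7.7, 3.3), a distance of √(3.7² + 1.3²) ≈ 3.9.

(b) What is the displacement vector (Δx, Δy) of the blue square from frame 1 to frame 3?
(1.0, 2.8)

The blue square was at (5.9, 3.3) in frame 1 and (6.9, 6.1) in frame 3.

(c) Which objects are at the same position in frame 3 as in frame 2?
the yellow square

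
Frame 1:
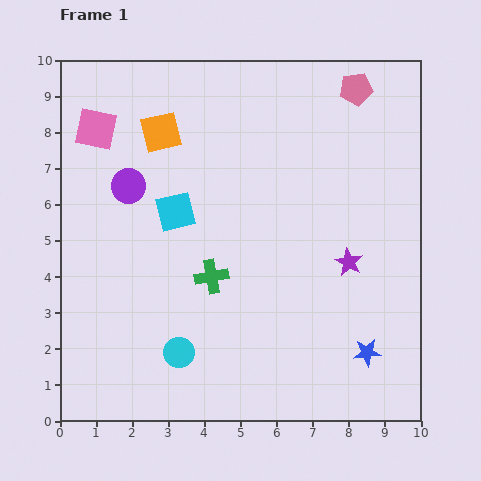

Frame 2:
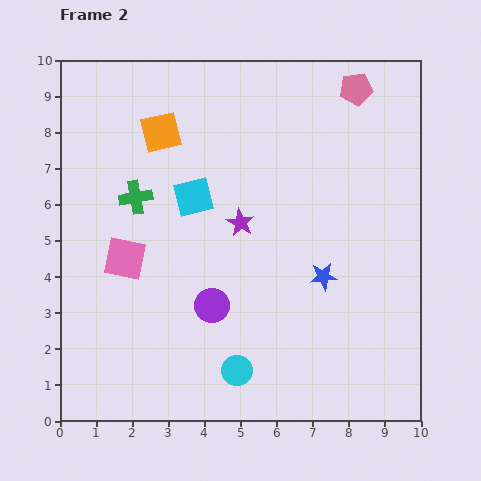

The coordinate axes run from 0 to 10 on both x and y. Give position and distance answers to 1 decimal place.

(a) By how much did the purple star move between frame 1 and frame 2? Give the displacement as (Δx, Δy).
(-3.0, 1.1)

The purple star was at (8.0, 4.4) in frame 1 and (5.0, 5.5) in frame 2.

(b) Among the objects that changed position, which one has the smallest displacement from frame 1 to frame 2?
the cyan square

(moved 0.6)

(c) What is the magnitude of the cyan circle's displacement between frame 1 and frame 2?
1.7

The cyan circle moved from (3.3, 1.9) to (4.9, 1.4), a distance of √(1.6² + 0.5²) ≈ 1.7.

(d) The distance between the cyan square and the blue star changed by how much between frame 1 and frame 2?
-2.4

Distance in frame 1: 6.6. Distance in frame 2: 4.2.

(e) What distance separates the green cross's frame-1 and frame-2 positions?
3.0

The green cross moved from (4.2, 4.0) to (2.1, 6.2), a distance of √(2.1² + 2.2²) ≈ 3.0.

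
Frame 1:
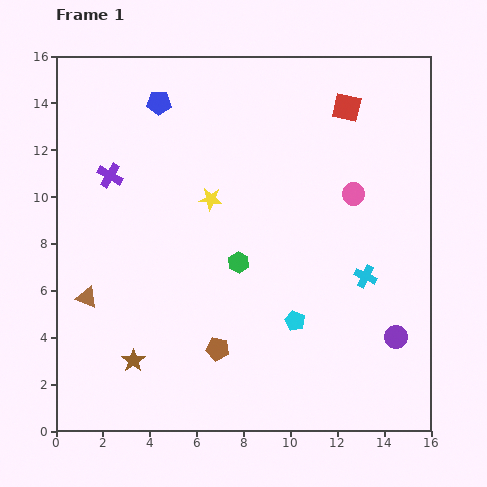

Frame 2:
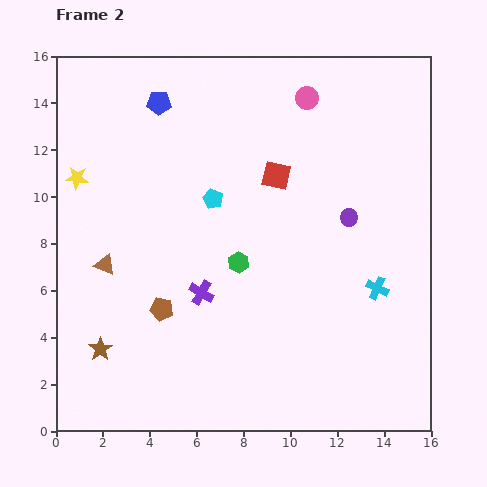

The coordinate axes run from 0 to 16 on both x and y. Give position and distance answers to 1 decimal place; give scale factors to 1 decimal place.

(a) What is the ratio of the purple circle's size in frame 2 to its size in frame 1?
0.8×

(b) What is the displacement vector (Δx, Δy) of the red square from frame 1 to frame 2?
(-3.0, -2.9)

The red square was at (12.4, 13.8) in frame 1 and (9.4, 10.9) in frame 2.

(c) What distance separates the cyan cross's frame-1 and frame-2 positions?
0.7

The cyan cross moved from (13.2, 6.6) to (13.7, 6.1), a distance of √(0.5² + 0.5²) ≈ 0.7.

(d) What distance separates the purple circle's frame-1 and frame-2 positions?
5.5

The purple circle moved from (14.5, 4.0) to (12.5, 9.1), a distance of √(2.0² + 5.1²) ≈ 5.5.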